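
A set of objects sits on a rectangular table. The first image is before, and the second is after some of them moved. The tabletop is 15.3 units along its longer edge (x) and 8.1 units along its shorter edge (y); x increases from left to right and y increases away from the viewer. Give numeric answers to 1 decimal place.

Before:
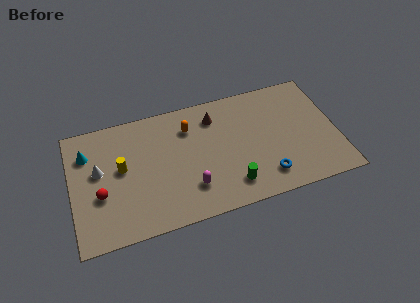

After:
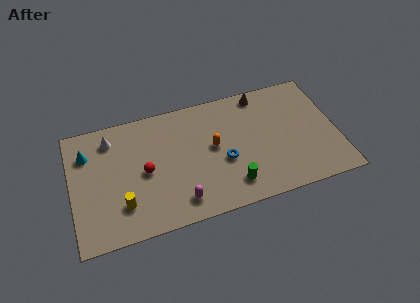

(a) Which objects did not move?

the green cylinder and the cyan cone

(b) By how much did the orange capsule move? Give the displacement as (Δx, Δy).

(1.3, -1.7)

The orange capsule started near (6.9, 6.1) and ended near (8.2, 4.4).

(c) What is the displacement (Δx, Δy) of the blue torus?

(-2.3, 1.7)

The blue torus started near (11.0, 1.6) and ended near (8.7, 3.3).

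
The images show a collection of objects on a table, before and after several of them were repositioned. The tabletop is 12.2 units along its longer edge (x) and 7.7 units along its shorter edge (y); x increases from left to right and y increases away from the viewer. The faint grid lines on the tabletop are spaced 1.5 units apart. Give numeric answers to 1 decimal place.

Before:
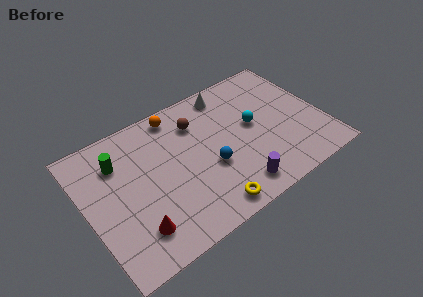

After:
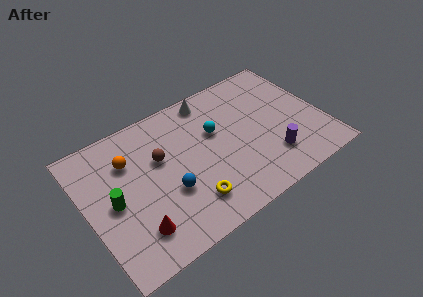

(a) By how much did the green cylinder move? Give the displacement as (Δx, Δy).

(-0.6, -2.0)

The green cylinder started near (1.9, 5.7) and ended near (1.3, 3.7).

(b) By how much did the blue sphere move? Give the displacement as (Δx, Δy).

(-2.2, -0.2)

The blue sphere was at about (6.2, 3.0) and moved to about (4.0, 2.8).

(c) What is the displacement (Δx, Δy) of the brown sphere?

(-2.1, -1.0)

The brown sphere was at about (6.0, 5.8) and moved to about (3.9, 4.8).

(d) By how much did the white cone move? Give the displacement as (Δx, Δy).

(-0.9, 0.1)

From the two frames, the white cone sits at roughly (7.8, 6.7) before and (6.9, 6.8) after.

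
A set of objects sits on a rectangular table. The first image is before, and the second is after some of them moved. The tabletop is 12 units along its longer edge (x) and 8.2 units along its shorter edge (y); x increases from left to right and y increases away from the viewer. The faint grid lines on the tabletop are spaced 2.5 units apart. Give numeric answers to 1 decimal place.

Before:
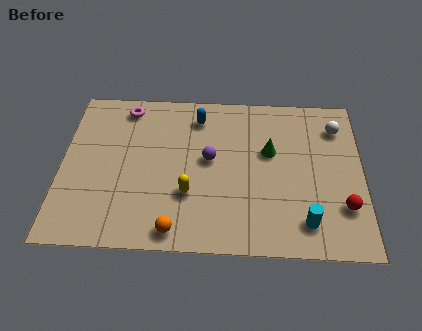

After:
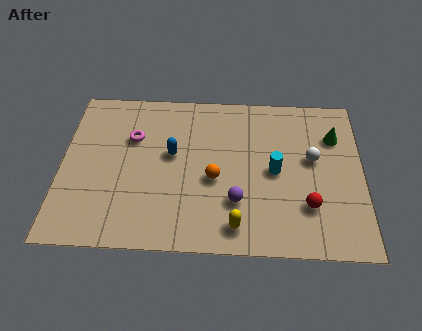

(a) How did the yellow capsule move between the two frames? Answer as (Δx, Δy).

(1.9, -1.5)

From the two frames, the yellow capsule sits at roughly (5.1, 2.7) before and (7.0, 1.2) after.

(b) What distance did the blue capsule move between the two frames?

2.2

From (5.4, 6.7) to (4.4, 4.7), the blue capsule covered √(1.0² + 2.0²) ≈ 2.2 units.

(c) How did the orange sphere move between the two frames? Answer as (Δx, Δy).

(1.5, 2.6)

The orange sphere started near (4.6, 0.9) and ended near (6.1, 3.5).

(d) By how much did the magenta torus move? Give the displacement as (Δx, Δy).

(0.3, -1.6)

The magenta torus was at about (2.5, 7.1) and moved to about (2.8, 5.5).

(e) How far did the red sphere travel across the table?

1.4

From (11.2, 2.3) to (9.8, 2.3), the red sphere covered √(1.4² + 0.0²) ≈ 1.4 units.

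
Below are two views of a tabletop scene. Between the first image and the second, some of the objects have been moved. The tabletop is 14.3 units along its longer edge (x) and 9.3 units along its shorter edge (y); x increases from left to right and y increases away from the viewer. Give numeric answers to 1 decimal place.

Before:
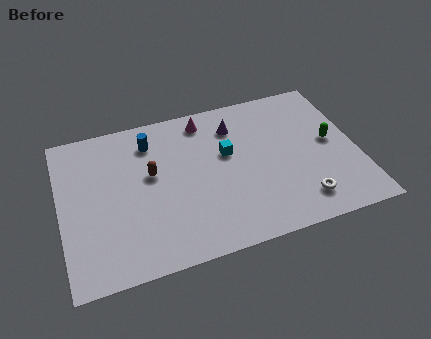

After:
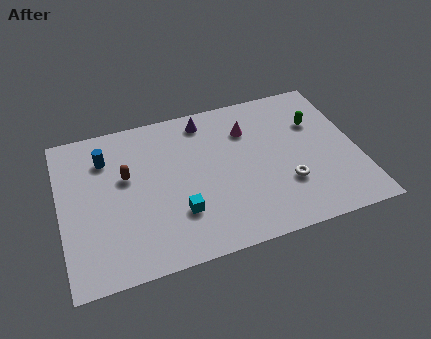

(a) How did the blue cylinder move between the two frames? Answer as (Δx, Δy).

(-2.2, -0.4)

The blue cylinder was at about (4.5, 7.4) and moved to about (2.3, 7.0).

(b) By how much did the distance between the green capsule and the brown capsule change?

+0.6

Before: roughly 8.7 units apart; after: 9.3. That's 0.6 units further apart.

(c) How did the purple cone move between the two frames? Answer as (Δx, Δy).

(-1.4, 0.8)

The purple cone was at about (8.6, 7.2) and moved to about (7.2, 8.0).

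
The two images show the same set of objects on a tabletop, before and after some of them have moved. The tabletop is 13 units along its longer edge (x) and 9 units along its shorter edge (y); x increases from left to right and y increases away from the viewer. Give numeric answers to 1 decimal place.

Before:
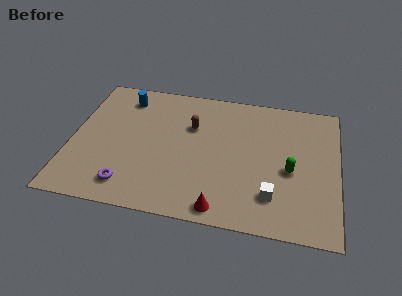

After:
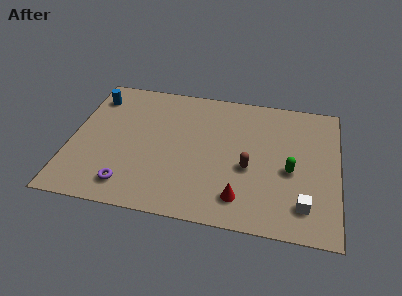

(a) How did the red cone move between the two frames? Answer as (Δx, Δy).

(0.9, 0.8)

The red cone started near (7.5, 0.9) and ended near (8.4, 1.7).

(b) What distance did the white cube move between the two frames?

1.5

The white cube moved from about (9.9, 2.1) to (11.4, 1.8), a distance of √(1.5² + 0.3²) ≈ 1.5.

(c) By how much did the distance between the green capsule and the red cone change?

-1.2

They were about 4.4 units apart before and 3.2 after — 1.2 units closer together.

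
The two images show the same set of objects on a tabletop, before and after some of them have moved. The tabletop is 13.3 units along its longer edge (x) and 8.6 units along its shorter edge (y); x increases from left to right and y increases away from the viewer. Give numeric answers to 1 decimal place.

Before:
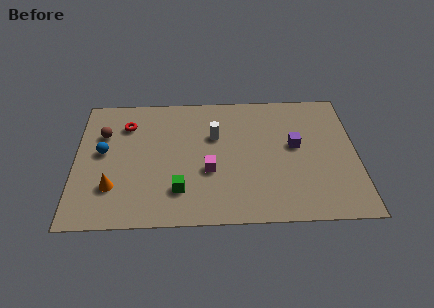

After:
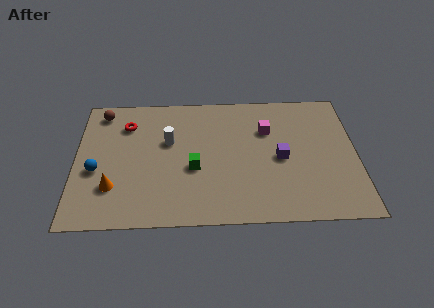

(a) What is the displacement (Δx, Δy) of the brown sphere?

(-0.1, 1.5)

From the two frames, the brown sphere sits at roughly (1.3, 5.9) before and (1.2, 7.4) after.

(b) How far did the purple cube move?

1.1

The purple cube was near (10.4, 4.8) before and (9.7, 4.0) after, so it travelled √(0.7² + 0.8²) ≈ 1.1 units.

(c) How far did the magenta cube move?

3.8

The magenta cube was near (6.3, 3.3) before and (9.1, 5.9) after, so it travelled √(2.8² + 2.6²) ≈ 3.8 units.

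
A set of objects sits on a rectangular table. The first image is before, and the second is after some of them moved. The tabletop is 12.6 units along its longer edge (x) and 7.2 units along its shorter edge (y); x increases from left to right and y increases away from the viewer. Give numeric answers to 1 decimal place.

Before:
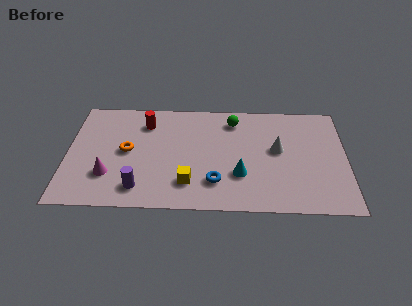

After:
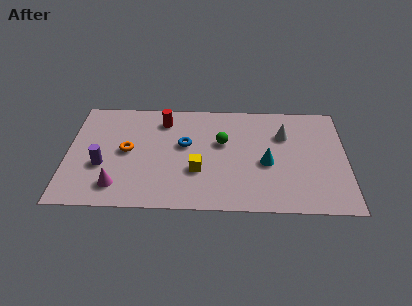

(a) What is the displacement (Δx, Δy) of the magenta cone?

(0.4, -0.7)

The magenta cone started near (1.9, 2.1) and ended near (2.3, 1.4).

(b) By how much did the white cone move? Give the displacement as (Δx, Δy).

(0.3, 1.0)

The white cone was at about (9.5, 4.0) and moved to about (9.8, 5.0).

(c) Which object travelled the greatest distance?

the blue torus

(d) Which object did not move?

the orange torus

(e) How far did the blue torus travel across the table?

2.8

From (6.7, 1.8) to (5.3, 4.2), the blue torus covered √(1.4² + 2.4²) ≈ 2.8 units.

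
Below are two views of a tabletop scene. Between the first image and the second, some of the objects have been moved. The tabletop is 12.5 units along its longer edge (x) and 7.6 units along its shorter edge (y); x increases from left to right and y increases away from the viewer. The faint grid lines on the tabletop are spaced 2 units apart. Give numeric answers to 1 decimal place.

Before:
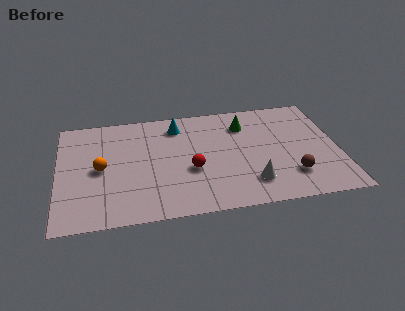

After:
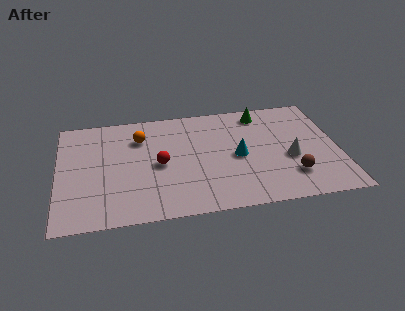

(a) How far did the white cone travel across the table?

2.3

The white cone was near (8.5, 1.7) before and (10.3, 3.1) after, so it travelled √(1.8² + 1.4²) ≈ 2.3 units.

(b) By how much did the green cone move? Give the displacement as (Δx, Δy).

(0.8, 0.7)

The green cone was at about (8.4, 5.8) and moved to about (9.2, 6.5).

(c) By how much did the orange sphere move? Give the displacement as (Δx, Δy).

(1.8, 1.9)

The orange sphere started near (1.9, 3.7) and ended near (3.7, 5.6).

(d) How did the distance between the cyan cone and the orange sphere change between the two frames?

+0.4

Before: roughly 4.3 units apart; after: 4.7. That's 0.4 units further apart.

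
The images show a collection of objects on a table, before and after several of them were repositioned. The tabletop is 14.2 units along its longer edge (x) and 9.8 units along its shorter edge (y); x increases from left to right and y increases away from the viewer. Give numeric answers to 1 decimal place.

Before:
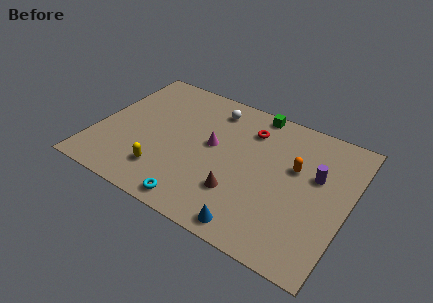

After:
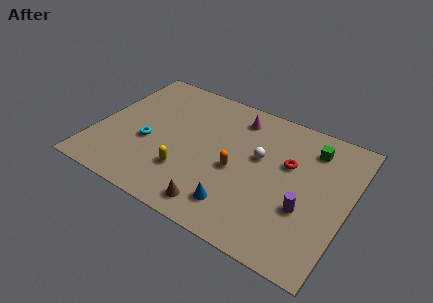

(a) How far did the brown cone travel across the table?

1.8

From (8.4, 2.8) to (7.4, 1.3), the brown cone covered √(1.0² + 1.5²) ≈ 1.8 units.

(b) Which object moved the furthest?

the cyan torus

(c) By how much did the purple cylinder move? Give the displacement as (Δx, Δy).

(-0.3, -2.5)

The purple cylinder started near (12.3, 6.0) and ended near (12.0, 3.5).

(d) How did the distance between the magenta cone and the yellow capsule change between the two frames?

+1.8

Before: roughly 3.9 units apart; after: 5.7. That's 1.8 units further apart.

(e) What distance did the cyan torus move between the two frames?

4.4

From (6.3, 1.0) to (3.0, 3.9), the cyan torus covered √(3.3² + 2.9²) ≈ 4.4 units.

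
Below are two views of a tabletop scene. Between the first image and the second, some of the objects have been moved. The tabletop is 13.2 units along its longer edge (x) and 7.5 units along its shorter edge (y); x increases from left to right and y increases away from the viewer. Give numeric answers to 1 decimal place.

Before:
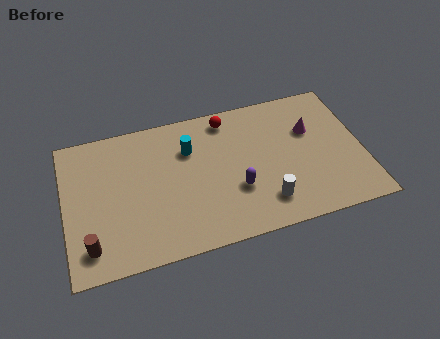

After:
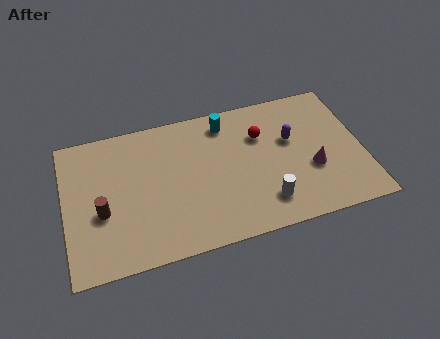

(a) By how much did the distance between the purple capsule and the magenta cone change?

-2.2

They were about 4.2 units apart before and 2.0 after — 2.2 units closer together.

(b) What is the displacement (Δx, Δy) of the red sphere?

(1.4, -1.3)

The red sphere was at about (7.4, 6.5) and moved to about (8.8, 5.2).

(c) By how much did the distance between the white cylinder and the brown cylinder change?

-0.5

The distance was about 7.7 in the first image and 7.2 in the second, so they moved 0.5 units closer together.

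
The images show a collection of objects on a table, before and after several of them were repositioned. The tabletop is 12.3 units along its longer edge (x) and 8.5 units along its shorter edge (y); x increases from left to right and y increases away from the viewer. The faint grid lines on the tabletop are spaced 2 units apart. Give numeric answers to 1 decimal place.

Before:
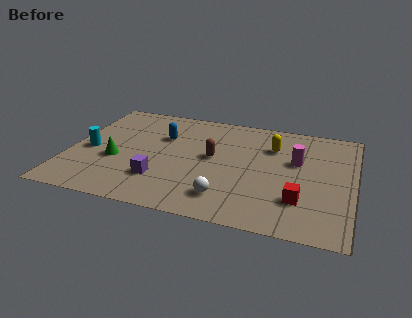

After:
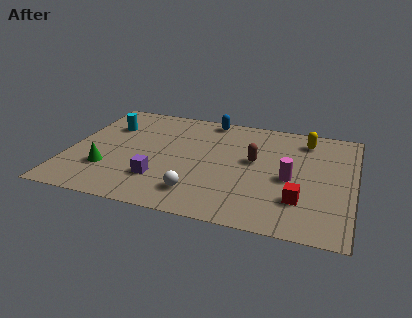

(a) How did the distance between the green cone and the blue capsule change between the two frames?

+3.6

The distance was about 3.0 in the first image and 6.6 in the second, so they moved 3.6 units further apart.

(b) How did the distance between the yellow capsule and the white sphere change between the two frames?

+2.1

The distance was about 4.7 in the first image and 6.8 in the second, so they moved 2.1 units further apart.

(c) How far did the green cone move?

0.9

The green cone was near (2.1, 3.3) before and (1.8, 2.5) after, so it travelled √(0.3² + 0.8²) ≈ 0.9 units.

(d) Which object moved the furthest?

the blue capsule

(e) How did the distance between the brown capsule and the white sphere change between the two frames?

+0.8

The distance was about 3.0 in the first image and 3.8 in the second, so they moved 0.8 units further apart.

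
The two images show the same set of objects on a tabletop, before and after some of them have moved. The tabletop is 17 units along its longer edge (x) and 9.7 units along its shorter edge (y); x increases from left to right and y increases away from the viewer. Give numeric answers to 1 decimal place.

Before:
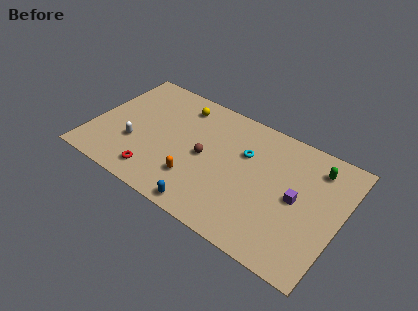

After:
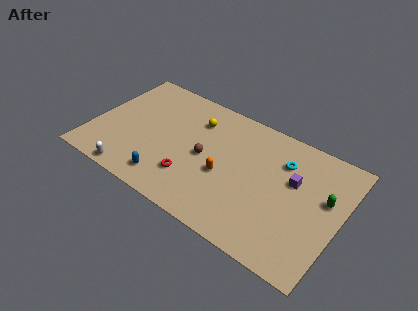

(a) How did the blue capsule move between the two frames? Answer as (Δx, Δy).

(-2.9, 0.7)

The blue capsule was at about (8.6, 0.9) and moved to about (5.7, 1.6).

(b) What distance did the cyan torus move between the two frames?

2.6

The cyan torus moved from about (10.3, 6.4) to (12.8, 7.1), a distance of √(2.5² + 0.7²) ≈ 2.6.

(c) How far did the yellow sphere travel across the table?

1.4

From (5.5, 8.0) to (6.7, 7.3), the yellow sphere covered √(1.2² + 0.7²) ≈ 1.4 units.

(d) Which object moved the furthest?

the blue capsule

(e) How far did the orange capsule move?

2.3

The orange capsule was near (7.5, 2.6) before and (9.3, 4.0) after, so it travelled √(1.8² + 1.4²) ≈ 2.3 units.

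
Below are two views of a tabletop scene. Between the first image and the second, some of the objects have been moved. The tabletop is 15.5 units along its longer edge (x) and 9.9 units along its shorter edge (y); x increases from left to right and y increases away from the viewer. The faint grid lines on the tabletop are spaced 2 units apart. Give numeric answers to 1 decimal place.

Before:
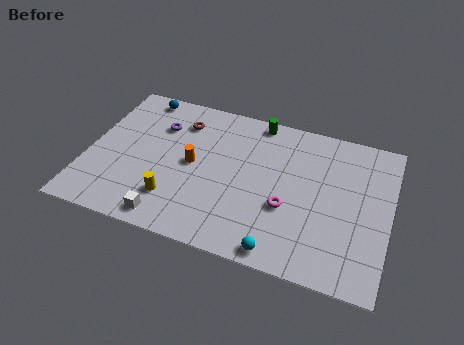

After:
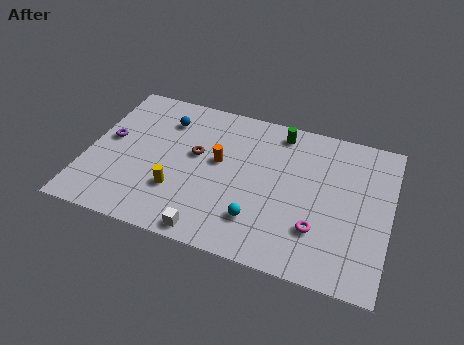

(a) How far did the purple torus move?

2.9

The purple torus moved from about (3.4, 7.1) to (1.0, 5.4), a distance of √(2.4² + 1.7²) ≈ 2.9.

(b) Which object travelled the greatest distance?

the purple torus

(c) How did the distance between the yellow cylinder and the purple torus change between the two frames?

-0.4

Before: roughly 4.9 units apart; after: 4.5. That's 0.4 units closer together.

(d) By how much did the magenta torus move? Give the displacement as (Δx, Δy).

(1.6, -0.9)

The magenta torus started near (10.4, 3.7) and ended near (12.0, 2.8).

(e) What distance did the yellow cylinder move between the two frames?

0.6

From (4.7, 2.4) to (4.8, 3.0), the yellow cylinder covered √(0.1² + 0.6²) ≈ 0.6 units.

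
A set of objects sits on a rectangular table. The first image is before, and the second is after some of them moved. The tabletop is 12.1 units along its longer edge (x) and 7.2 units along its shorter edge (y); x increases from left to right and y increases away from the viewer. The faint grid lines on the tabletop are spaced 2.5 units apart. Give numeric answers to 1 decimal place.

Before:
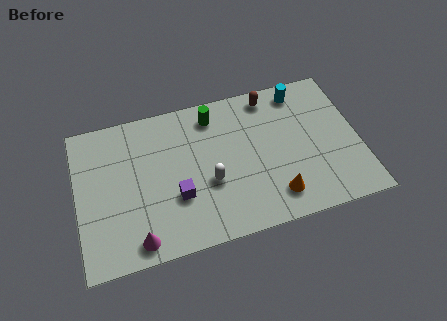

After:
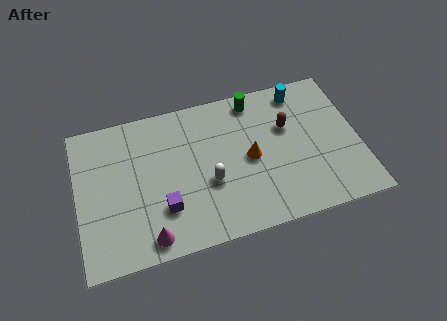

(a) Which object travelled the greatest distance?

the orange cone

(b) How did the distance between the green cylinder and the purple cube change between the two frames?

+2.0

The distance was about 3.9 in the first image and 5.9 in the second, so they moved 2.0 units further apart.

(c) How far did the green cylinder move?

1.8

The green cylinder moved from about (6.0, 6.0) to (7.8, 6.3), a distance of √(1.8² + 0.3²) ≈ 1.8.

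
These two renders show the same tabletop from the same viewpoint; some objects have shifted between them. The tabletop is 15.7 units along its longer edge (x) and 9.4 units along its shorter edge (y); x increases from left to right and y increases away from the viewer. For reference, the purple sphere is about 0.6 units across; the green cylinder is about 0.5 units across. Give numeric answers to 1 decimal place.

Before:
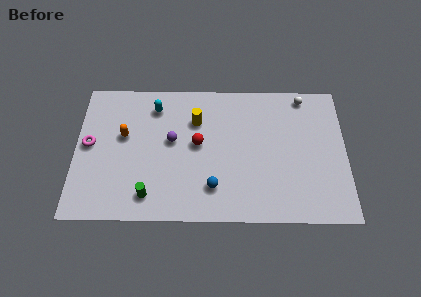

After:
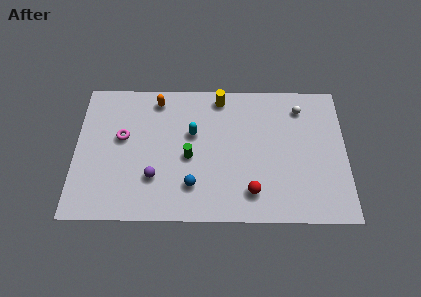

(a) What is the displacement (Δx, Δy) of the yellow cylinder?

(1.4, 1.6)

The yellow cylinder started near (7.0, 6.7) and ended near (8.4, 8.3).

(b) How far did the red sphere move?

4.5

The red sphere was near (7.1, 5.1) before and (10.2, 1.9) after, so it travelled √(3.1² + 3.2²) ≈ 4.5 units.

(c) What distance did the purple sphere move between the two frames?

2.7

The purple sphere was near (5.6, 5.3) before and (4.6, 2.8) after, so it travelled √(1.0² + 2.5²) ≈ 2.7 units.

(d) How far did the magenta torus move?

2.0

From (0.8, 5.0) to (2.7, 5.5), the magenta torus covered √(1.9² + 0.5²) ≈ 2.0 units.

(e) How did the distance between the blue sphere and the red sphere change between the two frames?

+0.4

The distance was about 3.0 in the first image and 3.4 in the second, so they moved 0.4 units further apart.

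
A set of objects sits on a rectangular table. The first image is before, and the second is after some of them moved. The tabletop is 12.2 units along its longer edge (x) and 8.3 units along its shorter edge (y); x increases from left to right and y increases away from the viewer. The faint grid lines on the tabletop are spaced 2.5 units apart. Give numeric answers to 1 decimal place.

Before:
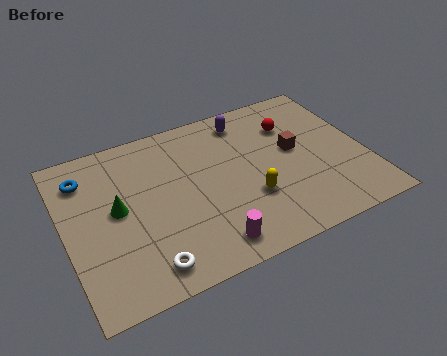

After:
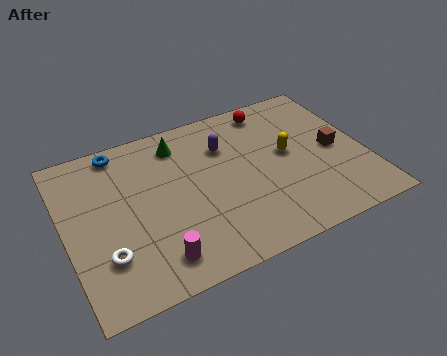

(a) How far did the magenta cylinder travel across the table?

2.1

The magenta cylinder moved from about (5.4, 1.2) to (3.3, 1.4), a distance of √(2.1² + 0.2²) ≈ 2.1.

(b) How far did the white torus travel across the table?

1.9

The white torus was near (2.9, 1.2) before and (1.4, 2.3) after, so it travelled √(1.5² + 1.1²) ≈ 1.9 units.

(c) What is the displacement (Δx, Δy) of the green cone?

(2.8, 2.4)

The green cone was at about (2.1, 4.4) and moved to about (4.9, 6.8).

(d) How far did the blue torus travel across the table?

1.7

The blue torus was near (1.0, 6.5) before and (2.5, 7.4) after, so it travelled √(1.5² + 0.9²) ≈ 1.7 units.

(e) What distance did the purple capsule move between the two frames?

1.5

From (7.7, 7.0) to (6.7, 5.9), the purple capsule covered √(1.0² + 1.1²) ≈ 1.5 units.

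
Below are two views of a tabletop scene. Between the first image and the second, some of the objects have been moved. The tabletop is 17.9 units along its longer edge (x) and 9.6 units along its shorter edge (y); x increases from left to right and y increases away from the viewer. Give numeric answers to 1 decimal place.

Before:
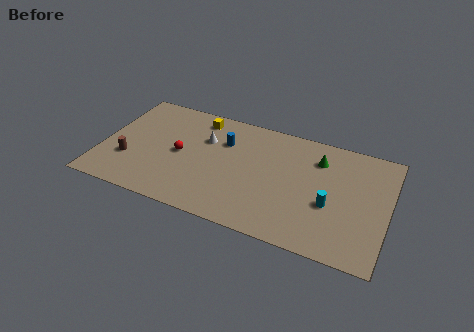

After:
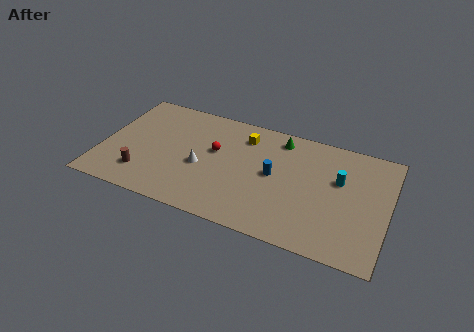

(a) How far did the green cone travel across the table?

2.7

From (13.4, 7.3) to (10.9, 8.2), the green cone covered √(2.5² + 0.9²) ≈ 2.7 units.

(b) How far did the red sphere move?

2.3

From (4.9, 4.7) to (7.0, 5.7), the red sphere covered √(2.1² + 1.0²) ≈ 2.3 units.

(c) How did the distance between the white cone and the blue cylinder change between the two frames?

+3.4

The distance was about 1.2 in the first image and 4.6 in the second, so they moved 3.4 units further apart.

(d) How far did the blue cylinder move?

3.7

The blue cylinder was near (7.5, 6.7) before and (10.8, 5.0) after, so it travelled √(3.3² + 1.7²) ≈ 3.7 units.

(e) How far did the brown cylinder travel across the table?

1.3

The brown cylinder was near (1.8, 3.1) before and (2.8, 2.2) after, so it travelled √(1.0² + 0.9²) ≈ 1.3 units.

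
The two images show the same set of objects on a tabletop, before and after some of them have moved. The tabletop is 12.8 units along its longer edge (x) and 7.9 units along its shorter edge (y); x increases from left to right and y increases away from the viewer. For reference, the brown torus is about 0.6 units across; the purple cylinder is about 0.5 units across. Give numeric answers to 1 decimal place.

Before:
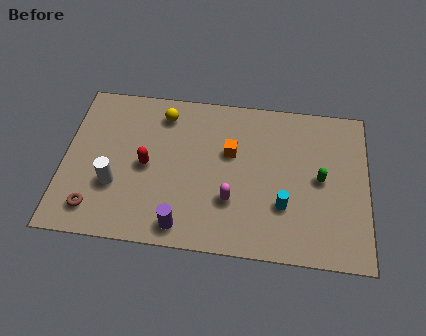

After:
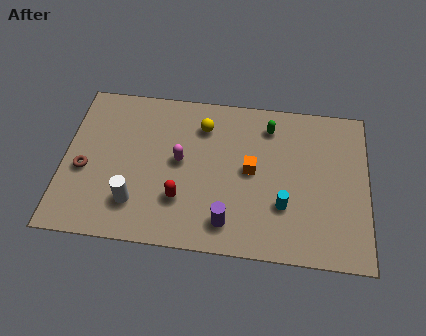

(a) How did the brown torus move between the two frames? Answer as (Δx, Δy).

(-0.5, 1.9)

The brown torus started near (1.4, 1.4) and ended near (0.9, 3.3).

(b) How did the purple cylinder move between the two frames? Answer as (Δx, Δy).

(1.9, 0.4)

The purple cylinder started near (5.1, 1.0) and ended near (7.0, 1.4).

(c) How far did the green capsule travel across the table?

3.3

The green capsule moved from about (10.8, 4.0) to (8.6, 6.4), a distance of √(2.2² + 2.4²) ≈ 3.3.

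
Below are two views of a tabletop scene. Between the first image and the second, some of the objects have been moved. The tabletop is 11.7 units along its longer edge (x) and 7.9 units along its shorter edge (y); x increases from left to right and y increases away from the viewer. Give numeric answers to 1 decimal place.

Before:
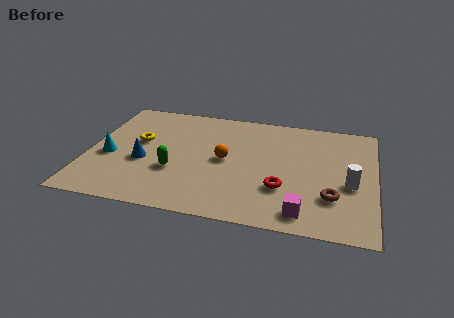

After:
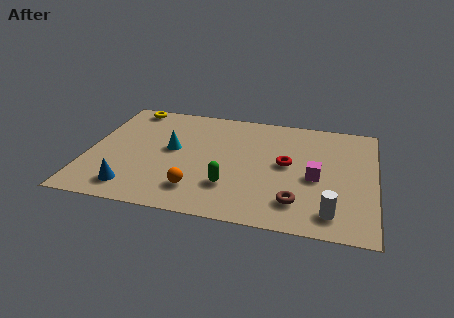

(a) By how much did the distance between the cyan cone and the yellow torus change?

+1.7

They were about 1.7 units apart before and 3.4 after — 1.7 units further apart.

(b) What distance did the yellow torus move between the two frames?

2.6

The yellow torus was near (2.0, 4.6) before and (1.4, 7.1) after, so it travelled √(0.6² + 2.5²) ≈ 2.6 units.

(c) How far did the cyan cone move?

2.7

The cyan cone moved from about (0.9, 3.3) to (3.4, 4.3), a distance of √(2.5² + 1.0²) ≈ 2.7.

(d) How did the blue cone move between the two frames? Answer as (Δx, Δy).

(-0.3, -1.9)

From the two frames, the blue cone sits at roughly (2.3, 3.2) before and (2.0, 1.3) after.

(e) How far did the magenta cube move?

2.4

The magenta cube moved from about (8.9, 1.1) to (9.3, 3.5), a distance of √(0.4² + 2.4²) ≈ 2.4.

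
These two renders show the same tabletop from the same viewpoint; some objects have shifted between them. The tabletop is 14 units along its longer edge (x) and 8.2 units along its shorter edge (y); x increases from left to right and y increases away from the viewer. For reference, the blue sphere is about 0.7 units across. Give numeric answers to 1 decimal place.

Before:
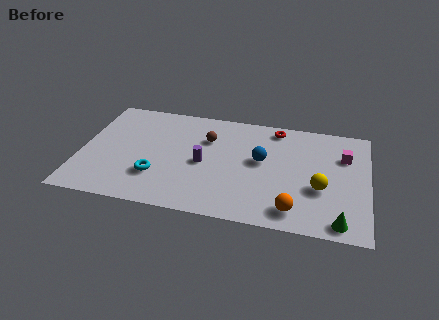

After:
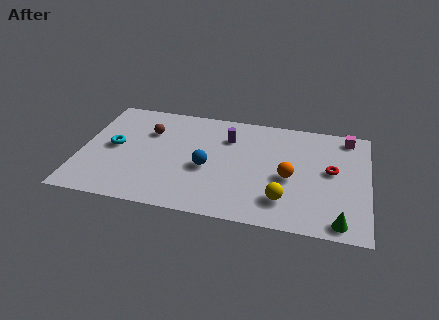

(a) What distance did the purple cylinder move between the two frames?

2.5

From (6.0, 3.8) to (7.1, 6.0), the purple cylinder covered √(1.1² + 2.2²) ≈ 2.5 units.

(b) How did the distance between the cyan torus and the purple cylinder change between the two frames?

+3.2

Before: roughly 2.6 units apart; after: 5.8. That's 3.2 units further apart.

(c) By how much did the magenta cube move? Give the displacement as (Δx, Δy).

(0.1, 1.5)

The magenta cube started near (12.8, 5.7) and ended near (12.9, 7.2).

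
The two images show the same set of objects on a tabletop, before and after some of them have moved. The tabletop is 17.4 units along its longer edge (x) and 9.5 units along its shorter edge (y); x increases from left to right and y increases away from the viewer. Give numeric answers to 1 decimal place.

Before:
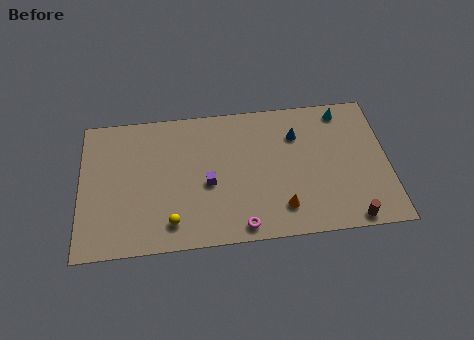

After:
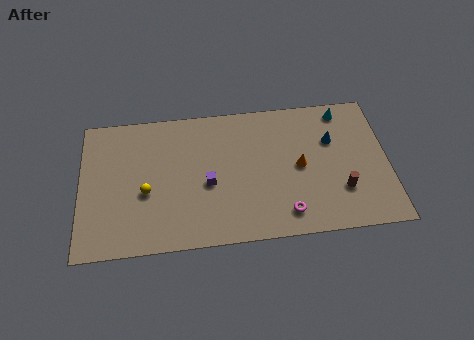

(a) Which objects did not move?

the cyan cone and the purple cube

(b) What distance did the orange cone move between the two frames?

2.9

From (11.3, 2.0) to (12.4, 4.7), the orange cone covered √(1.1² + 2.7²) ≈ 2.9 units.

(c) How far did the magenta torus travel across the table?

2.6

The magenta torus moved from about (9.0, 1.0) to (11.5, 1.6), a distance of √(2.5² + 0.6²) ≈ 2.6.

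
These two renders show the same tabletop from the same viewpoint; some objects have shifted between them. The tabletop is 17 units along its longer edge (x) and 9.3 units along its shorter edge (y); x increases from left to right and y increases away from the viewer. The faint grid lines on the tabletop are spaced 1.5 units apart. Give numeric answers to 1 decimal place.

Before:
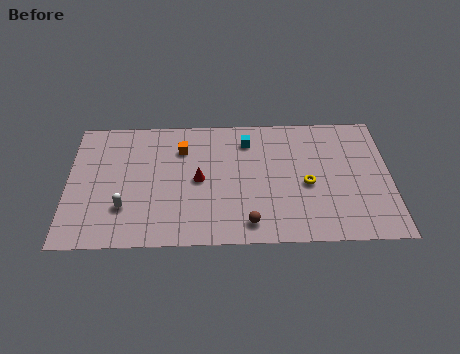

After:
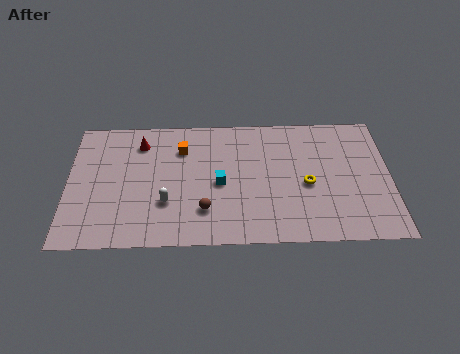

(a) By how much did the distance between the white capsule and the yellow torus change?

-2.2

The distance was about 9.7 in the first image and 7.5 in the second, so they moved 2.2 units closer together.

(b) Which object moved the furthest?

the red cone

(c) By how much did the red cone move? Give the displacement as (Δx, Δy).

(-3.1, 2.8)

The red cone was at about (6.9, 4.6) and moved to about (3.8, 7.4).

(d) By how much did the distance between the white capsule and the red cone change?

+0.3

They were about 4.3 units apart before and 4.6 after — 0.3 units further apart.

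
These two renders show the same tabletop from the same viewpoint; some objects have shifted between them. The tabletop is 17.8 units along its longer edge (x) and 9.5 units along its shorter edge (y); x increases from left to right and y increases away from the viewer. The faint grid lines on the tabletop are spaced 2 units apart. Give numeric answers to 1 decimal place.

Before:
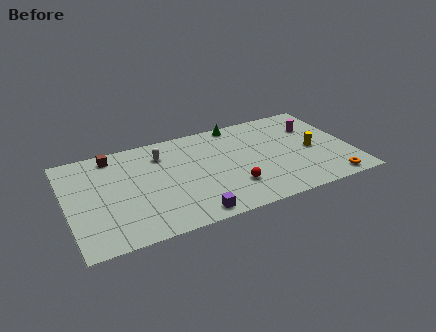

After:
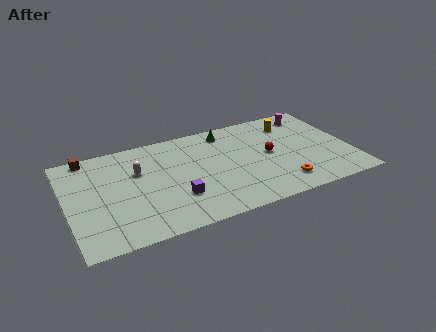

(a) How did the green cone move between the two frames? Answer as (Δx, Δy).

(-0.8, -0.6)

From the two frames, the green cone sits at roughly (11.1, 8.7) before and (10.3, 8.1) after.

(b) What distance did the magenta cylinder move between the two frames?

1.3

From (15.8, 6.7) to (15.8, 8.0), the magenta cylinder covered √(0.0² + 1.3²) ≈ 1.3 units.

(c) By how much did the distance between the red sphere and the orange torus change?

-3.1

Before: roughly 6.2 units apart; after: 3.1. That's 3.1 units closer together.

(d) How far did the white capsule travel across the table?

1.9

The white capsule moved from about (6.1, 7.3) to (4.5, 6.2), a distance of √(1.6² + 1.1²) ≈ 1.9.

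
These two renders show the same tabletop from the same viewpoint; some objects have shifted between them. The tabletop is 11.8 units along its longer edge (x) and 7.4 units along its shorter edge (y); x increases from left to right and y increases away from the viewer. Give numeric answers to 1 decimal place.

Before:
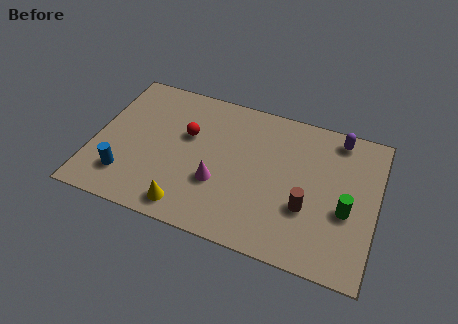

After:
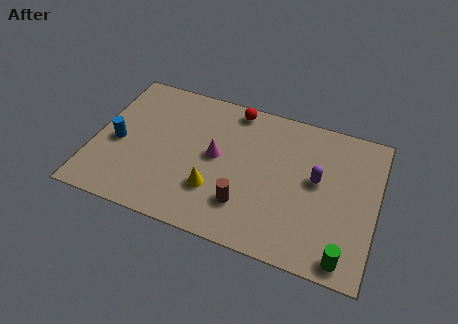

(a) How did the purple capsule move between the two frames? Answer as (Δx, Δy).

(-0.7, -2.4)

The purple capsule started near (10.0, 6.5) and ended near (9.3, 4.1).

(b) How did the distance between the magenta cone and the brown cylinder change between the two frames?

-1.3

They were about 3.7 units apart before and 2.4 after — 1.3 units closer together.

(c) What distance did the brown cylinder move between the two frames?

2.6

The brown cylinder was near (9.0, 2.6) before and (6.5, 1.9) after, so it travelled √(2.5² + 0.7²) ≈ 2.6 units.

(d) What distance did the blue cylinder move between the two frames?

1.7

From (1.5, 1.7) to (1.0, 3.3), the blue cylinder covered √(0.5² + 1.6²) ≈ 1.7 units.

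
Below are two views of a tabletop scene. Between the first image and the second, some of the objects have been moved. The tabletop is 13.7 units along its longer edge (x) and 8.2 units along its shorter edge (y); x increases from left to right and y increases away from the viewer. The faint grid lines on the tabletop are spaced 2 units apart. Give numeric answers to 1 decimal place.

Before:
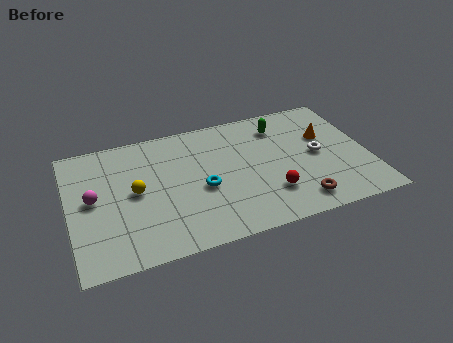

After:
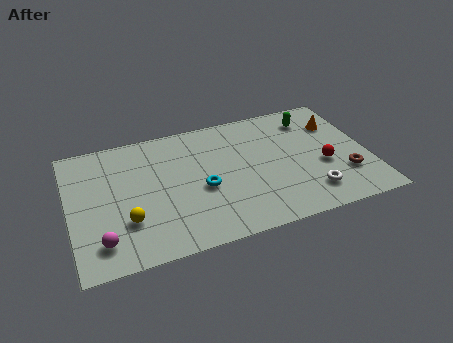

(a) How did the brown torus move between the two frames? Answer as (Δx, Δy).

(2.3, 1.1)

The brown torus started near (10.2, 1.3) and ended near (12.5, 2.4).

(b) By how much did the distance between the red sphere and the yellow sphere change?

+2.8

The distance was about 6.3 in the first image and 9.1 in the second, so they moved 2.8 units further apart.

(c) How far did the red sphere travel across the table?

2.8

From (9.0, 2.2) to (11.6, 3.3), the red sphere covered √(2.6² + 1.1²) ≈ 2.8 units.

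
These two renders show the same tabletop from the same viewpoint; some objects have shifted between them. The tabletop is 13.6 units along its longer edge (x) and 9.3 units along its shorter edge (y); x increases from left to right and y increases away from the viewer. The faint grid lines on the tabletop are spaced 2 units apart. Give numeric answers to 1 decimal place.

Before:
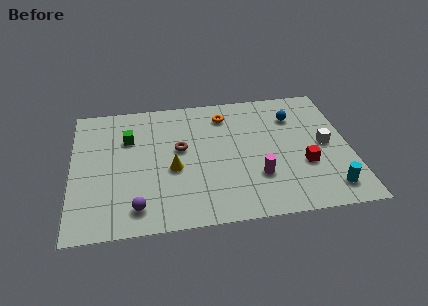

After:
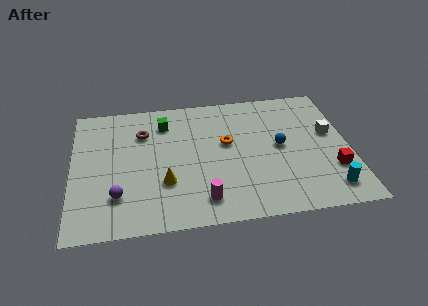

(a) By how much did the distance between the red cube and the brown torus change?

+3.7

The distance was about 6.3 in the first image and 10.0 in the second, so they moved 3.7 units further apart.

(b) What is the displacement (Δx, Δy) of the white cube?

(0.3, 0.8)

The white cube started near (12.4, 4.6) and ended near (12.7, 5.4).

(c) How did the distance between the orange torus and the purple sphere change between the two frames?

-1.3

Before: roughly 7.5 units apart; after: 6.2. That's 1.3 units closer together.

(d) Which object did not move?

the cyan cylinder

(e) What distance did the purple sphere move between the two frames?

1.3

From (3.1, 1.5) to (2.2, 2.4), the purple sphere covered √(0.9² + 0.9²) ≈ 1.3 units.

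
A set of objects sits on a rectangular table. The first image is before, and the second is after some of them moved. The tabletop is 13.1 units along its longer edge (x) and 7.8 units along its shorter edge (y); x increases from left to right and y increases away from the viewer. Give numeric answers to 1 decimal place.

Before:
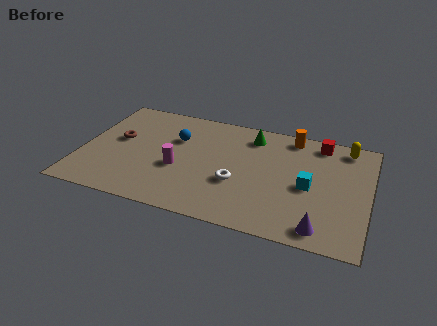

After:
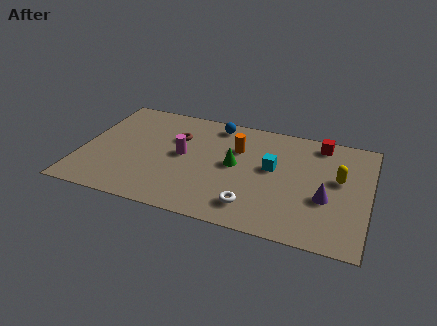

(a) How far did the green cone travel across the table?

2.4

The green cone moved from about (7.6, 6.4) to (7.0, 4.1), a distance of √(0.6² + 2.3²) ≈ 2.4.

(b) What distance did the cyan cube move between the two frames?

1.9

The cyan cube was near (10.4, 3.6) before and (8.7, 4.4) after, so it travelled √(1.7² + 0.8²) ≈ 1.9 units.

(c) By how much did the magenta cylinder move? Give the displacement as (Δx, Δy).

(0.1, 1.0)

From the two frames, the magenta cylinder sits at roughly (4.5, 3.1) before and (4.6, 4.1) after.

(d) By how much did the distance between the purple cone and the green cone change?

-2.1

The distance was about 6.4 in the first image and 4.3 in the second, so they moved 2.1 units closer together.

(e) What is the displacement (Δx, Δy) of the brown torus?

(2.6, 0.9)

From the two frames, the brown torus sits at roughly (1.6, 4.4) before and (4.2, 5.3) after.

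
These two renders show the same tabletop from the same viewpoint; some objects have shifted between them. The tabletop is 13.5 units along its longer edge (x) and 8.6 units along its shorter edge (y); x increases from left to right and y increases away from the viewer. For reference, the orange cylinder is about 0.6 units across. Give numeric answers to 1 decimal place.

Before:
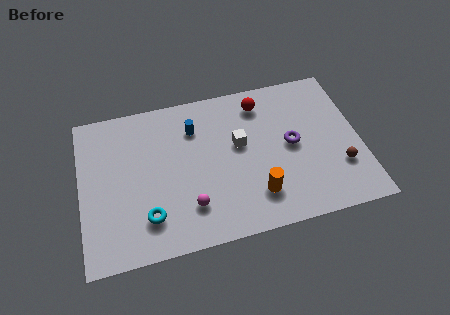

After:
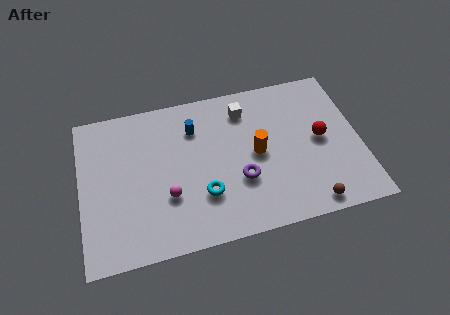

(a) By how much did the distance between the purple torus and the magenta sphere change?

-2.1

They were about 5.6 units apart before and 3.5 after — 2.1 units closer together.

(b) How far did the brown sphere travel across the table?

2.3

The brown sphere was near (12.4, 2.6) before and (10.8, 0.9) after, so it travelled √(1.6² + 1.7²) ≈ 2.3 units.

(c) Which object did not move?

the blue cylinder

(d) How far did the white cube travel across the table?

1.9

The white cube moved from about (7.7, 5.0) to (8.1, 6.9), a distance of √(0.4² + 1.9²) ≈ 1.9.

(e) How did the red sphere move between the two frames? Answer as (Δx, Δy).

(2.7, -2.7)

The red sphere started near (8.9, 7.1) and ended near (11.6, 4.4).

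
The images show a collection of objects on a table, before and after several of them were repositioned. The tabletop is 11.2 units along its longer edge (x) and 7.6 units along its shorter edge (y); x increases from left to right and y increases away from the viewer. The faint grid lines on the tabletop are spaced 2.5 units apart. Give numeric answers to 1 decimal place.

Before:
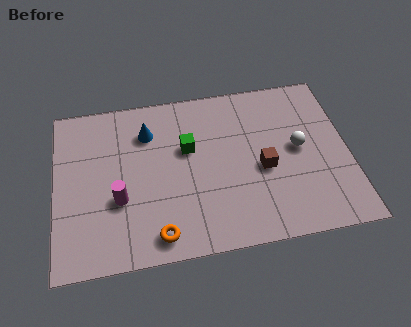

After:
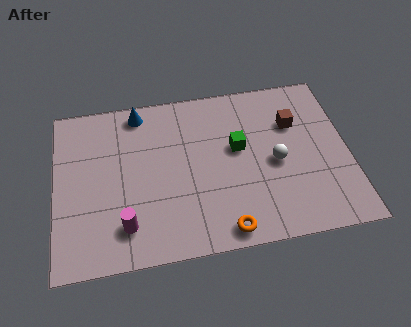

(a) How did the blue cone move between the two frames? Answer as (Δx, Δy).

(-0.3, 1.0)

From the two frames, the blue cone sits at roughly (3.6, 5.7) before and (3.3, 6.7) after.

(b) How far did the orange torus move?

2.5

From (3.8, 1.0) to (6.3, 0.8), the orange torus covered √(2.5² + 0.2²) ≈ 2.5 units.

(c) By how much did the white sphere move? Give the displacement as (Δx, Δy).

(-0.9, -0.5)

From the two frames, the white sphere sits at roughly (9.3, 4.0) before and (8.4, 3.5) after.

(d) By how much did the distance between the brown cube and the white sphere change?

+0.3

Before: roughly 1.6 units apart; after: 1.9. That's 0.3 units further apart.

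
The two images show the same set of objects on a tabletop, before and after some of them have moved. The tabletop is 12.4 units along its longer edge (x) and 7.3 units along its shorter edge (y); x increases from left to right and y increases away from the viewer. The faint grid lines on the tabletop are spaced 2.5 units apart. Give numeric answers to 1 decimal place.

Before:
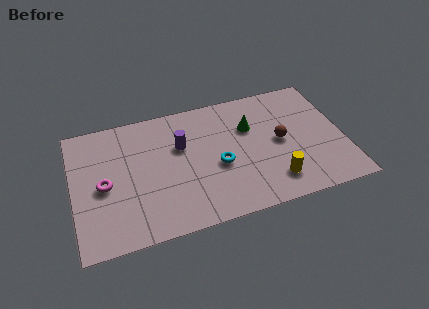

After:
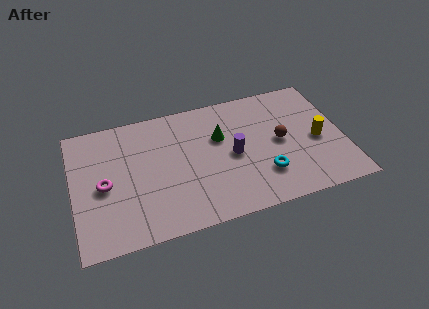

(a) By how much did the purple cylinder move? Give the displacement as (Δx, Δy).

(2.3, -1.2)

The purple cylinder started near (5.0, 4.7) and ended near (7.3, 3.5).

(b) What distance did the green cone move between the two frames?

1.4

From (8.2, 4.9) to (6.8, 4.7), the green cone covered √(1.4² + 0.2²) ≈ 1.4 units.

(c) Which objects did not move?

the brown sphere and the magenta torus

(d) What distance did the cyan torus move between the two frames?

2.3

From (6.6, 3.1) to (8.6, 2.0), the cyan torus covered √(2.0² + 1.1²) ≈ 2.3 units.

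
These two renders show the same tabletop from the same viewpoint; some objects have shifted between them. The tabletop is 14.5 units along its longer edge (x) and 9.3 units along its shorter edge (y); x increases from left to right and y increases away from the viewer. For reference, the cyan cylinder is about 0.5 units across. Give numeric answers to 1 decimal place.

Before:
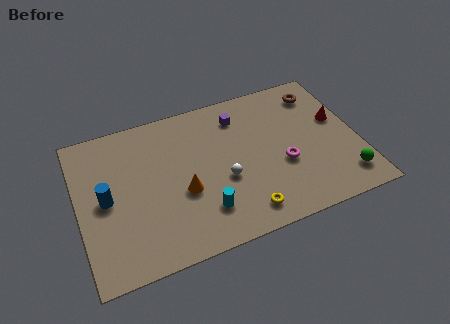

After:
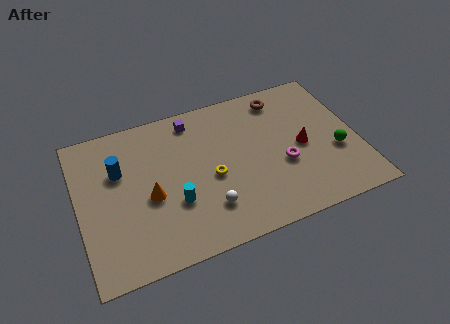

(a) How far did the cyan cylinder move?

1.7

The cyan cylinder was near (6.2, 2.2) before and (4.8, 3.2) after, so it travelled √(1.4² + 1.0²) ≈ 1.7 units.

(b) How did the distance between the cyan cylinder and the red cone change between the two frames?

-1.2

Before: roughly 8.1 units apart; after: 6.9. That's 1.2 units closer together.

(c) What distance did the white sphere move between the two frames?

1.7

The white sphere moved from about (7.4, 3.7) to (6.4, 2.3), a distance of √(1.0² + 1.4²) ≈ 1.7.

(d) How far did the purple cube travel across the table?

2.5

From (8.6, 7.4) to (6.2, 8.0), the purple cube covered √(2.4² + 0.6²) ≈ 2.5 units.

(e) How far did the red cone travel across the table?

2.3

From (13.6, 5.5) to (11.6, 4.4), the red cone covered √(2.0² + 1.1²) ≈ 2.3 units.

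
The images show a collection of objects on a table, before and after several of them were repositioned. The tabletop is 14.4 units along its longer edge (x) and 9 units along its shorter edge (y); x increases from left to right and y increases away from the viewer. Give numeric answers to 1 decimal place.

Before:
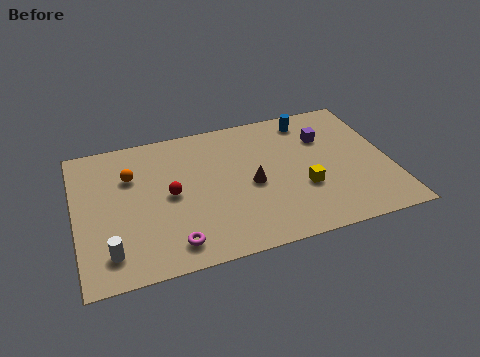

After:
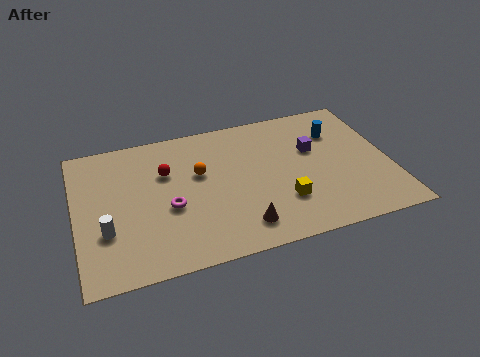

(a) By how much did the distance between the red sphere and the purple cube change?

-0.7

They were about 7.5 units apart before and 6.8 after — 0.7 units closer together.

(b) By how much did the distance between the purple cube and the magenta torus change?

-1.8

The distance was about 8.9 in the first image and 7.1 in the second, so they moved 1.8 units closer together.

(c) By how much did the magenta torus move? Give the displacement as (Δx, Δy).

(0.0, 2.3)

The magenta torus was at about (4.2, 1.4) and moved to about (4.2, 3.7).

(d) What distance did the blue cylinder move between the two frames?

1.7

From (11.0, 7.7) to (12.2, 6.5), the blue cylinder covered √(1.2² + 1.2²) ≈ 1.7 units.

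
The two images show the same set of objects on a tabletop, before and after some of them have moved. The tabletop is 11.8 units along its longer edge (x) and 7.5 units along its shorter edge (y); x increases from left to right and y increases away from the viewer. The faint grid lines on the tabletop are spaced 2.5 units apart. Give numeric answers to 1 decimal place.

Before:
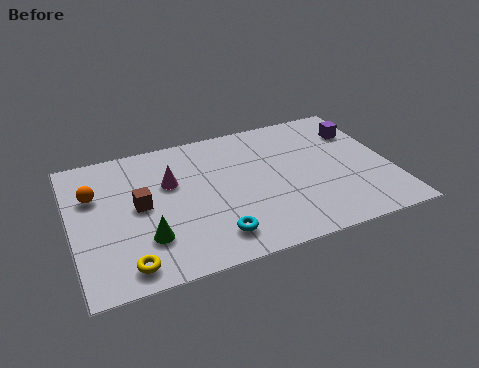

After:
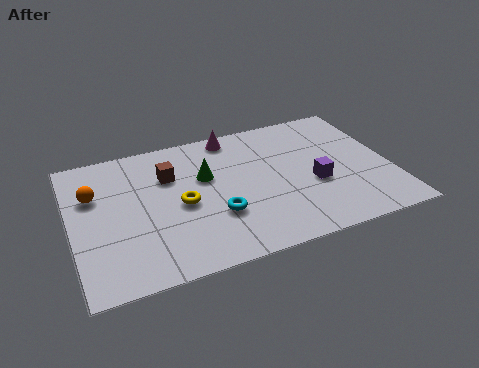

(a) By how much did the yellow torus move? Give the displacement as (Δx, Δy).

(2.2, 2.5)

The yellow torus was at about (1.8, 1.0) and moved to about (4.0, 3.5).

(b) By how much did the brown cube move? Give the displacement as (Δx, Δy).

(1.2, 1.3)

From the two frames, the brown cube sits at roughly (2.5, 3.9) before and (3.7, 5.2) after.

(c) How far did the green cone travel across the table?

3.5

From (2.6, 2.1) to (5.0, 4.7), the green cone covered √(2.4² + 2.6²) ≈ 3.5 units.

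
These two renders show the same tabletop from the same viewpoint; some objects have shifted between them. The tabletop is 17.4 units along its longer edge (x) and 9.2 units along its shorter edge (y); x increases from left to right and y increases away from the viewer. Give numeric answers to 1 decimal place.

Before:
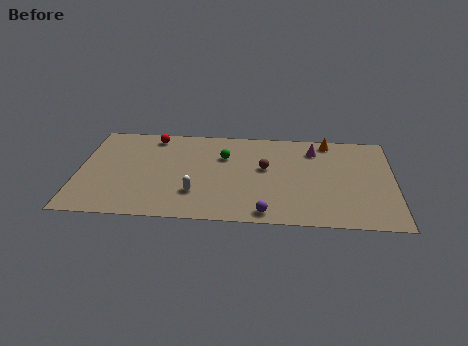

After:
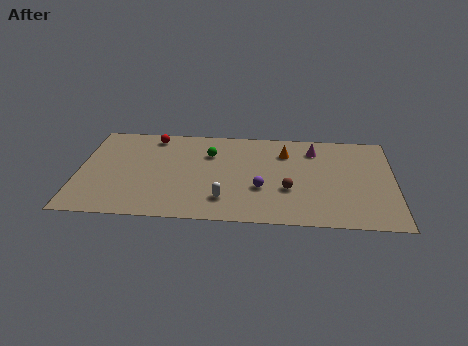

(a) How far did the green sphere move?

0.8

From (8.0, 6.3) to (7.2, 6.5), the green sphere covered √(0.8² + 0.2²) ≈ 0.8 units.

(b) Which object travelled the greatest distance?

the orange cone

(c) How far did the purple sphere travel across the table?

2.3

From (10.4, 1.0) to (10.1, 3.3), the purple sphere covered √(0.3² + 2.3²) ≈ 2.3 units.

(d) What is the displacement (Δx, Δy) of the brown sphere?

(1.3, -2.0)

From the two frames, the brown sphere sits at roughly (10.3, 5.3) before and (11.6, 3.3) after.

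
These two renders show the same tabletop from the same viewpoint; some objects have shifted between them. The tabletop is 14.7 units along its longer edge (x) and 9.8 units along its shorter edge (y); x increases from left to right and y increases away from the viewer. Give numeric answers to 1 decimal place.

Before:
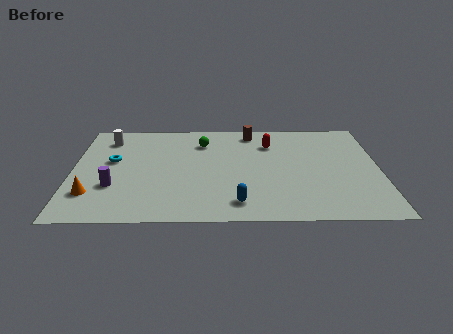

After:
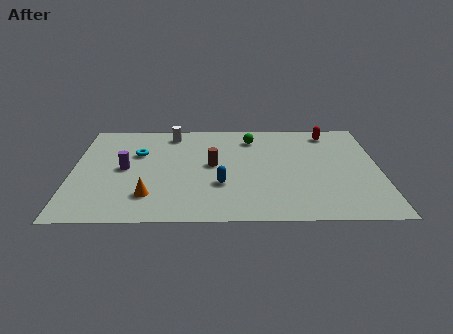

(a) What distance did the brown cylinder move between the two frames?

3.8

The brown cylinder moved from about (8.6, 8.5) to (6.7, 5.2), a distance of √(1.9² + 3.3²) ≈ 3.8.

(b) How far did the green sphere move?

2.4

The green sphere was near (6.2, 7.5) before and (8.6, 7.9) after, so it travelled √(2.4² + 0.4²) ≈ 2.4 units.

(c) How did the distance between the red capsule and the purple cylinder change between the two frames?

+2.0

Before: roughly 8.5 units apart; after: 10.5. That's 2.0 units further apart.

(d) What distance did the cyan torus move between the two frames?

1.4

The cyan torus was near (1.9, 5.7) before and (3.1, 6.4) after, so it travelled √(1.2² + 0.7²) ≈ 1.4 units.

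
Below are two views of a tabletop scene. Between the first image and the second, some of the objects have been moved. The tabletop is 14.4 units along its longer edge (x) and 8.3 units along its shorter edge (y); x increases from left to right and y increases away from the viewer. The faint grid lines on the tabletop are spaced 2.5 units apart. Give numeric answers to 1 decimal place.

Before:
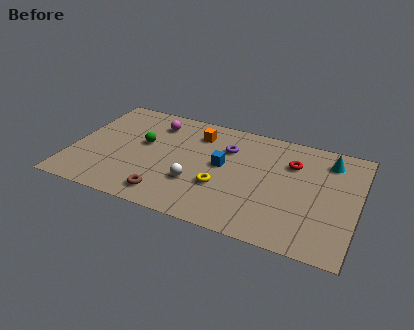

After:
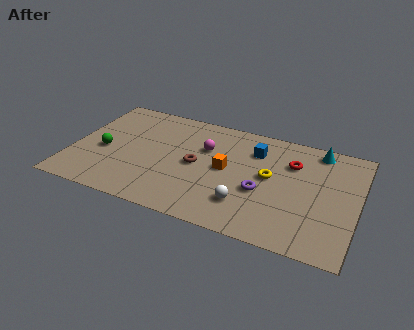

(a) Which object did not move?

the red torus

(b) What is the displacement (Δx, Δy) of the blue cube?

(1.5, 1.7)

From the two frames, the blue cube sits at roughly (7.6, 4.5) before and (9.1, 6.2) after.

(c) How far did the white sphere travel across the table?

2.7

The white sphere moved from about (6.4, 2.7) to (9.0, 2.1), a distance of √(2.6² + 0.6²) ≈ 2.7.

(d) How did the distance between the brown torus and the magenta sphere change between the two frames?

-4.0

Before: roughly 5.4 units apart; after: 1.4. That's 4.0 units closer together.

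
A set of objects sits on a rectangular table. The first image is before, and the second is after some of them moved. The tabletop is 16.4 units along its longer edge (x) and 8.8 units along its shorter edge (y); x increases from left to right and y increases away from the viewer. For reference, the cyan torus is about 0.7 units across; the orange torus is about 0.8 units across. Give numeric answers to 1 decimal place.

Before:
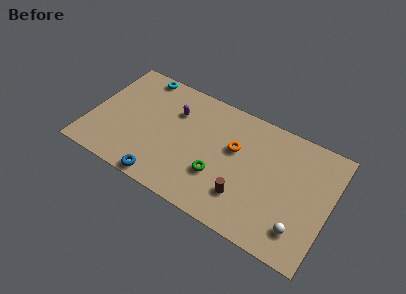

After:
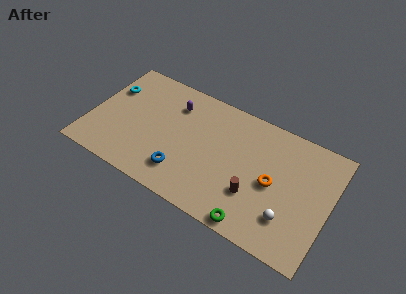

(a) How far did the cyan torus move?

2.7

From (2.8, 8.0) to (1.0, 6.0), the cyan torus covered √(1.8² + 2.0²) ≈ 2.7 units.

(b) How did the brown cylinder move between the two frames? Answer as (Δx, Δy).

(0.6, 0.5)

The brown cylinder was at about (10.9, 2.3) and moved to about (11.5, 2.8).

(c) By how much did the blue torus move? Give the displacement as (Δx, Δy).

(1.2, 1.2)

From the two frames, the blue torus sits at roughly (5.5, 0.8) before and (6.7, 2.0) after.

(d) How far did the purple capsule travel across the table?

0.5

The purple capsule was near (5.5, 6.2) before and (5.4, 6.7) after, so it travelled √(0.1² + 0.5²) ≈ 0.5 units.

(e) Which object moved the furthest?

the green torus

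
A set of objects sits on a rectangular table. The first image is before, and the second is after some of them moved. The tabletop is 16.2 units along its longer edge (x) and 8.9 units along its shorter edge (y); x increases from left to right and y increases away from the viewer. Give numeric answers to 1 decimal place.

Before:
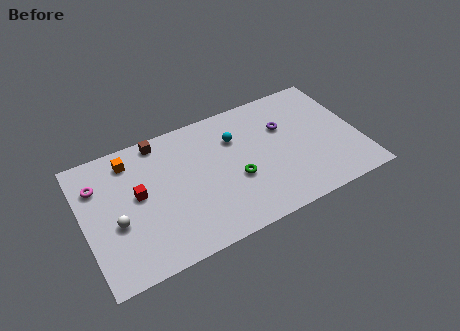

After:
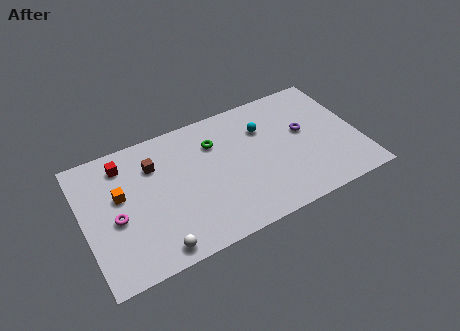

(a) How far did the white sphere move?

3.3

The white sphere moved from about (1.8, 3.6) to (3.8, 1.0), a distance of √(2.0² + 2.6²) ≈ 3.3.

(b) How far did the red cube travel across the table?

2.5

The red cube moved from about (3.2, 4.9) to (2.6, 7.3), a distance of √(0.6² + 2.4²) ≈ 2.5.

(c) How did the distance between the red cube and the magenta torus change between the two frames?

+0.8

Before: roughly 2.7 units apart; after: 3.5. That's 0.8 units further apart.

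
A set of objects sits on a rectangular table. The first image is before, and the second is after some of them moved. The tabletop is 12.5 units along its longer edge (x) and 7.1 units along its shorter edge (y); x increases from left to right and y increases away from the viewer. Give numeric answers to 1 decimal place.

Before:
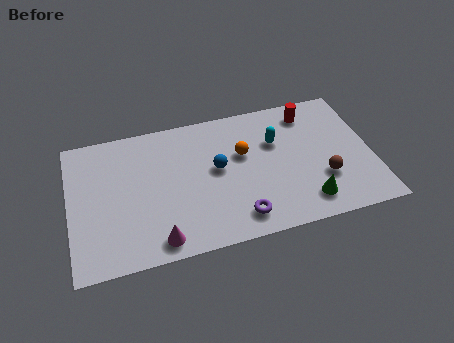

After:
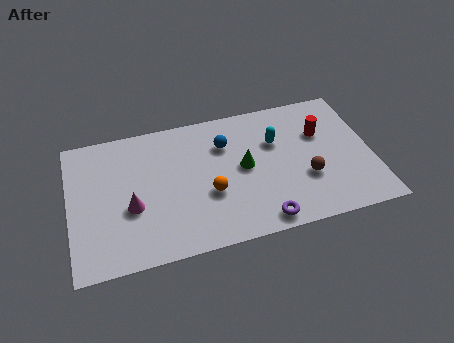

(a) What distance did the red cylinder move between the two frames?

1.3

From (10.1, 5.9) to (10.5, 4.7), the red cylinder covered √(0.4² + 1.2²) ≈ 1.3 units.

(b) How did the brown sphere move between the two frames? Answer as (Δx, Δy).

(-0.7, 0.2)

The brown sphere started near (10.4, 2.3) and ended near (9.7, 2.5).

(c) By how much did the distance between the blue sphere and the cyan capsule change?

-0.5

They were about 2.6 units apart before and 2.1 after — 0.5 units closer together.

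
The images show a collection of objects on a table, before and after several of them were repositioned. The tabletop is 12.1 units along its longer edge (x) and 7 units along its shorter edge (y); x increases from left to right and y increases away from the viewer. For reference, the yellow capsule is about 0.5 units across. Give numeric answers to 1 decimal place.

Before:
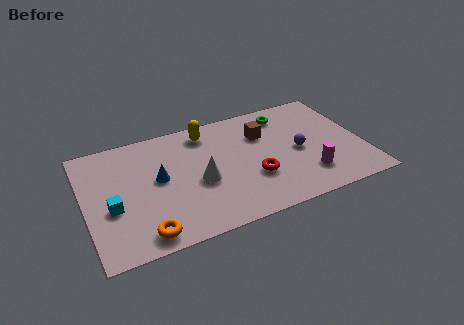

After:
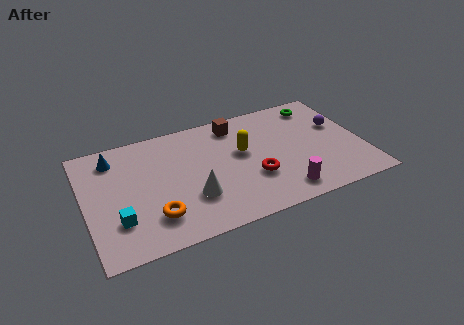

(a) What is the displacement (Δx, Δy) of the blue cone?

(-1.8, 1.9)

From the two frames, the blue cone sits at roughly (3.2, 3.8) before and (1.4, 5.7) after.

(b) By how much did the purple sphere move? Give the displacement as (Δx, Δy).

(1.9, 1.0)

The purple sphere started near (9.3, 3.3) and ended near (11.2, 4.3).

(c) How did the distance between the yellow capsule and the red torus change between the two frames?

-2.2

They were about 3.9 units apart before and 1.7 after — 2.2 units closer together.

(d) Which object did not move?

the red torus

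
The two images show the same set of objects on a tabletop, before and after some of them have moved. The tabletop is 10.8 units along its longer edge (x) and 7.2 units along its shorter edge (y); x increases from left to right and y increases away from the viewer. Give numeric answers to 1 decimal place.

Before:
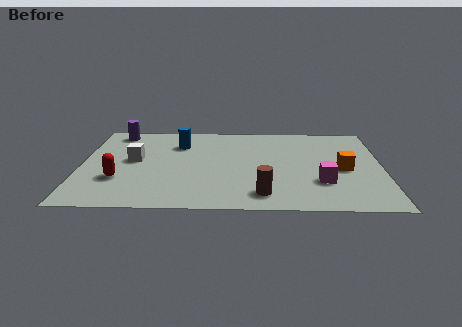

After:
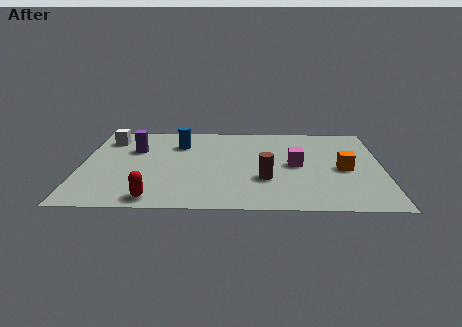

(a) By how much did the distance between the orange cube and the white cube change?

+1.3

They were about 7.5 units apart before and 8.8 after — 1.3 units further apart.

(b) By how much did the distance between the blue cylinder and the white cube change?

+0.5

They were about 2.1 units apart before and 2.6 after — 0.5 units further apart.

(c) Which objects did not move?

the blue cylinder and the orange cube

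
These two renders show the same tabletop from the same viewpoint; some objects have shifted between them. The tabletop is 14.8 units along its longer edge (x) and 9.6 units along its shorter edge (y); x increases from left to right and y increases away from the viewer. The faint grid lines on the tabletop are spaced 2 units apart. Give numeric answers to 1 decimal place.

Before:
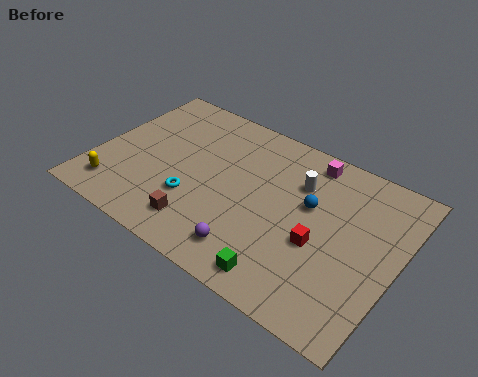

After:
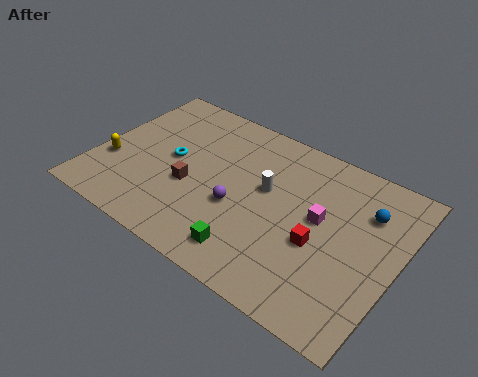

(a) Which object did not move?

the red cube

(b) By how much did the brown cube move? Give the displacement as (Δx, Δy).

(-0.9, 2.0)

From the two frames, the brown cube sits at roughly (5.7, 1.8) before and (4.8, 3.8) after.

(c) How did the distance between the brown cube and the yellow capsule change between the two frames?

-0.4

They were about 4.3 units apart before and 3.9 after — 0.4 units closer together.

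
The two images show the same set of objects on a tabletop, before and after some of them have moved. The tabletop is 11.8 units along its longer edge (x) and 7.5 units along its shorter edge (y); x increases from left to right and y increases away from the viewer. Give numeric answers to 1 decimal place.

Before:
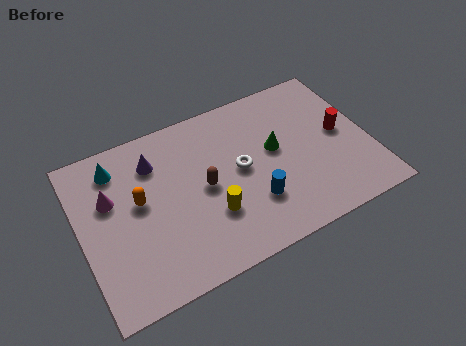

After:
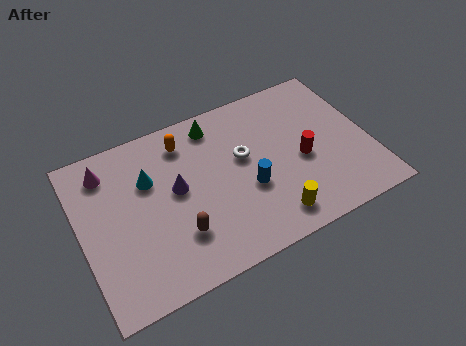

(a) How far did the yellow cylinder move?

2.6

The yellow cylinder was near (5.1, 2.4) before and (7.4, 1.2) after, so it travelled √(2.3² + 1.2²) ≈ 2.6 units.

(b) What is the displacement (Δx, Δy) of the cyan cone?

(1.2, -1.1)

The cyan cone was at about (1.7, 6.1) and moved to about (2.9, 5.0).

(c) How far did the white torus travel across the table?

0.5

From (6.5, 3.9) to (6.7, 4.4), the white torus covered √(0.2² + 0.5²) ≈ 0.5 units.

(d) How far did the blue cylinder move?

0.7

From (6.8, 2.2) to (6.7, 2.9), the blue cylinder covered √(0.1² + 0.7²) ≈ 0.7 units.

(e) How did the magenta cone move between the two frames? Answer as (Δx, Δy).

(0.0, 1.3)

The magenta cone started near (1.3, 4.8) and ended near (1.3, 6.1).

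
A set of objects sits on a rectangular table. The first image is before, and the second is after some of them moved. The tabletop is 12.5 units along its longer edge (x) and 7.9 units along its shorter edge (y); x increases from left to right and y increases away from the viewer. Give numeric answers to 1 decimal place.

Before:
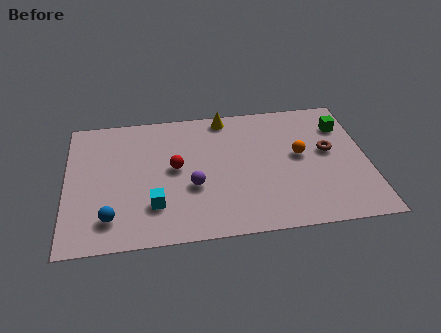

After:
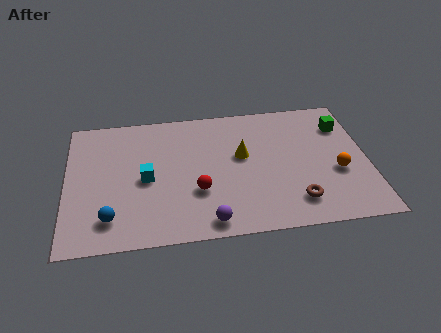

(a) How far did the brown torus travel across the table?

3.2

The brown torus was near (10.9, 4.4) before and (9.4, 1.6) after, so it travelled √(1.5² + 2.8²) ≈ 3.2 units.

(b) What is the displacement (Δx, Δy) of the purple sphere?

(0.6, -2.1)

From the two frames, the purple sphere sits at roughly (5.2, 3.0) before and (5.8, 0.9) after.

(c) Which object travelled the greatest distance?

the brown torus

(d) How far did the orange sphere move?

1.9

The orange sphere was near (9.7, 4.3) before and (11.2, 3.1) after, so it travelled √(1.5² + 1.2²) ≈ 1.9 units.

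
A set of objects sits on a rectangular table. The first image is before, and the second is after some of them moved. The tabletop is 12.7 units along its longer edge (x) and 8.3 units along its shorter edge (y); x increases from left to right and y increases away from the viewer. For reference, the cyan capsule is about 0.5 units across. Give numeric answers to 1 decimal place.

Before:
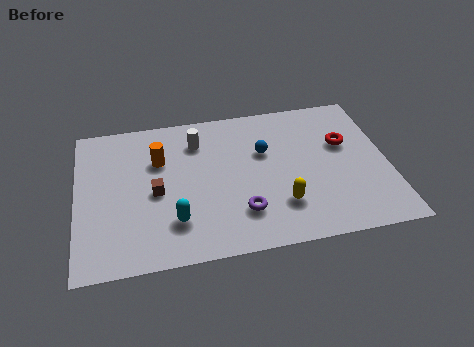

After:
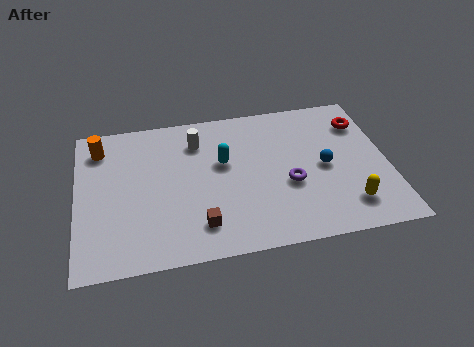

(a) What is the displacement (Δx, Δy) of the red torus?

(0.8, 1.1)

The red torus was at about (11.0, 5.2) and moved to about (11.8, 6.3).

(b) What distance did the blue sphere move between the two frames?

2.7

From (7.7, 5.3) to (10.1, 4.0), the blue sphere covered √(2.4² + 1.3²) ≈ 2.7 units.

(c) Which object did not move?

the white cylinder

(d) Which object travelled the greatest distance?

the cyan capsule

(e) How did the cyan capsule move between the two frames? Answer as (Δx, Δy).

(2.1, 2.9)

The cyan capsule was at about (3.9, 2.1) and moved to about (6.0, 5.0).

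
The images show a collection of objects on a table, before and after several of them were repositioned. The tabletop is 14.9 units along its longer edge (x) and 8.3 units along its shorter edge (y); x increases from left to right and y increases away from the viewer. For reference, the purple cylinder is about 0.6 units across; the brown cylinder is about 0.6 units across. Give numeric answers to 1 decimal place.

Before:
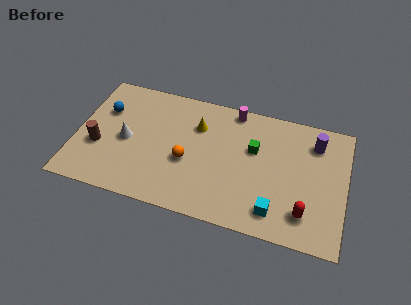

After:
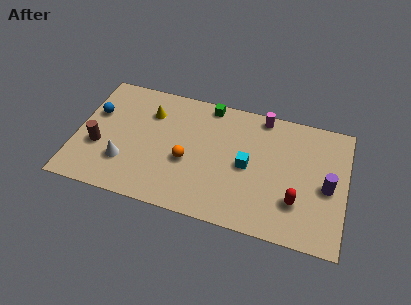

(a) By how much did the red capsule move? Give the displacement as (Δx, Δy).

(-0.5, 0.6)

The red capsule started near (12.8, 1.8) and ended near (12.3, 2.4).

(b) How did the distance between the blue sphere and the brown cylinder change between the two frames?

-0.3

The distance was about 2.5 in the first image and 2.2 in the second, so they moved 0.3 units closer together.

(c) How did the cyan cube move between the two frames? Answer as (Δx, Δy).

(-1.7, 2.5)

From the two frames, the cyan cube sits at roughly (11.2, 1.5) before and (9.5, 4.0) after.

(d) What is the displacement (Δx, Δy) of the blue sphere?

(-0.5, -0.3)

From the two frames, the blue sphere sits at roughly (1.4, 5.6) before and (0.9, 5.3) after.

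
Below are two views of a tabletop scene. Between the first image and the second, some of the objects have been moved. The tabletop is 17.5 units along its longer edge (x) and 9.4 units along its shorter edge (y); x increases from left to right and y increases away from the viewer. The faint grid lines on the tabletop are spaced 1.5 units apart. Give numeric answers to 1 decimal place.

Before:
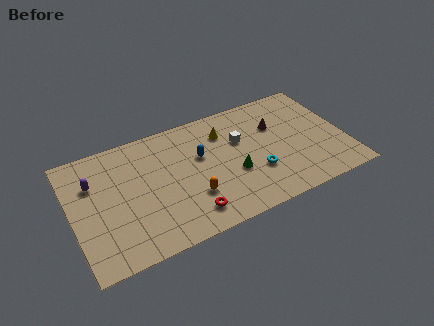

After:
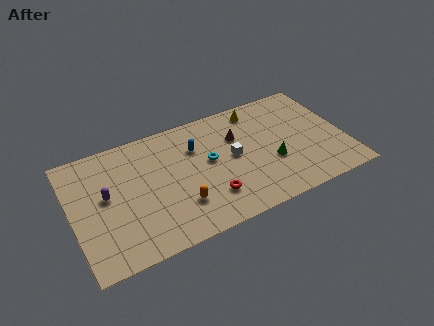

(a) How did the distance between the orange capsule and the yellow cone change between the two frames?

+3.0

Before: roughly 4.9 units apart; after: 7.9. That's 3.0 units further apart.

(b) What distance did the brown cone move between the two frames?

2.5

From (13.3, 6.3) to (10.8, 6.4), the brown cone covered √(2.5² + 0.1²) ≈ 2.5 units.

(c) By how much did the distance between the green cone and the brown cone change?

-0.6

Before: roughly 4.1 units apart; after: 3.5. That's 0.6 units closer together.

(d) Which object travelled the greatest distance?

the cyan torus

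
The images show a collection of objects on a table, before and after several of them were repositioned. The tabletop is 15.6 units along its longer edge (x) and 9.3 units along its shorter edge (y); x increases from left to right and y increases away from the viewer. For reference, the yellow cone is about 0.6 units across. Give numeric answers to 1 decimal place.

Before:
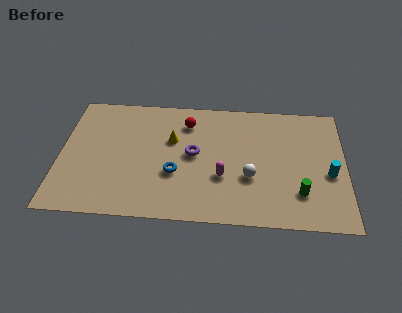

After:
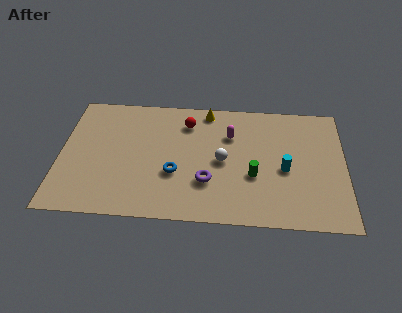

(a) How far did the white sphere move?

1.9

From (10.4, 3.4) to (8.9, 4.5), the white sphere covered √(1.5² + 1.1²) ≈ 1.9 units.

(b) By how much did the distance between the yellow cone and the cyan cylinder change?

-2.8

The distance was about 8.8 in the first image and 6.0 in the second, so they moved 2.8 units closer together.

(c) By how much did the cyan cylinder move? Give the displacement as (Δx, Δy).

(-2.4, 0.2)

The cyan cylinder was at about (14.7, 3.9) and moved to about (12.3, 4.1).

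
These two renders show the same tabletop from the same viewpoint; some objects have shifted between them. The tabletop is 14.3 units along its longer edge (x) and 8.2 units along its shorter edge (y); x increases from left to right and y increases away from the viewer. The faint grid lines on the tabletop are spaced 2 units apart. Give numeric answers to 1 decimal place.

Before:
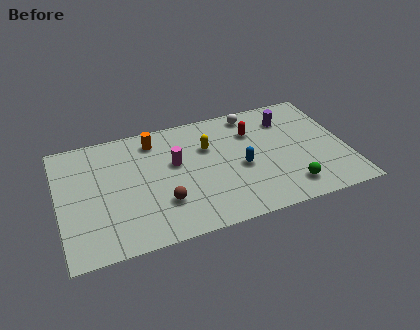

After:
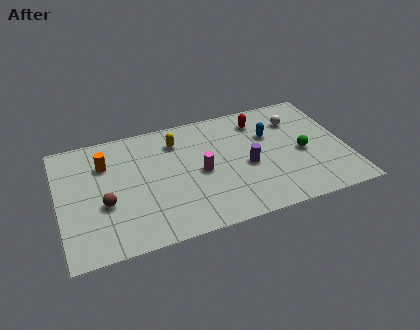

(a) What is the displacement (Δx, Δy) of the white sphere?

(2.1, -1.1)

From the two frames, the white sphere sits at roughly (9.9, 7.2) before and (12.0, 6.1) after.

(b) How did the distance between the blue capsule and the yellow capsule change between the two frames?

+2.3

The distance was about 2.4 in the first image and 4.7 in the second, so they moved 2.3 units further apart.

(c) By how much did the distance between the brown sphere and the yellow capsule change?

+1.0

The distance was about 4.0 in the first image and 5.0 in the second, so they moved 1.0 units further apart.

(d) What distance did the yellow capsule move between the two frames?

1.7

The yellow capsule moved from about (7.5, 5.5) to (6.0, 6.4), a distance of √(1.5² + 0.9²) ≈ 1.7.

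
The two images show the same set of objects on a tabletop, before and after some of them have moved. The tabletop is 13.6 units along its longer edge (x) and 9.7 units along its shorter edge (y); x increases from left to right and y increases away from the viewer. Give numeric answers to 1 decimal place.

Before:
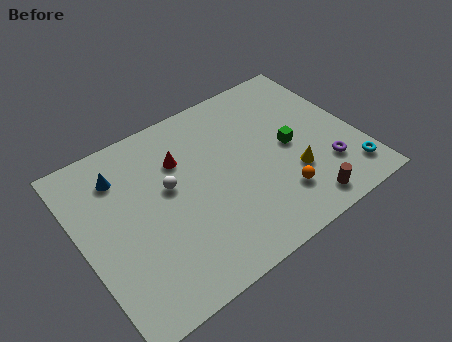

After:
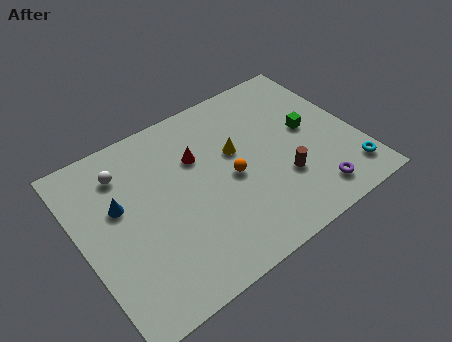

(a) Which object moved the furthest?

the yellow cone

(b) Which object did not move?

the cyan torus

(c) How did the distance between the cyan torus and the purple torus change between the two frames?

+0.6

The distance was about 1.3 in the first image and 1.9 in the second, so they moved 0.6 units further apart.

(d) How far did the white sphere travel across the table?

2.8

The white sphere was near (4.4, 5.6) before and (2.5, 7.6) after, so it travelled √(1.9² + 2.0²) ≈ 2.8 units.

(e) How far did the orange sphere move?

2.9

The orange sphere was near (9.2, 2.3) before and (7.3, 4.5) after, so it travelled √(1.9² + 2.2²) ≈ 2.9 units.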